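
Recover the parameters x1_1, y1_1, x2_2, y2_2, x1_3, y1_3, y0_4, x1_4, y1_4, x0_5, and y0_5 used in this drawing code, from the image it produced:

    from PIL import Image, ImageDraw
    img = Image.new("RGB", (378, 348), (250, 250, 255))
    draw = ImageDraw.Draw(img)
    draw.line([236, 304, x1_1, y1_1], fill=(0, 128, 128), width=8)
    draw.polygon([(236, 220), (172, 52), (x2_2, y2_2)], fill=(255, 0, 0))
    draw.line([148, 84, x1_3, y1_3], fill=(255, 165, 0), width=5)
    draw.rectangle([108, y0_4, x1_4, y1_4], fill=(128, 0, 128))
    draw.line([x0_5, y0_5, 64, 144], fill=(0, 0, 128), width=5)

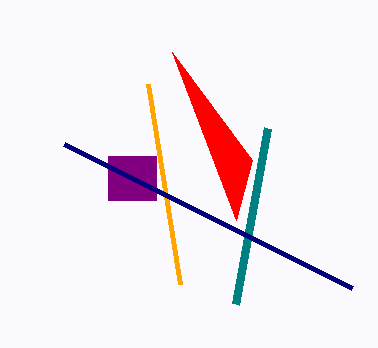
x1_1 = 268, y1_1 = 128, x2_2 = 252, y2_2 = 160, x1_3 = 180, y1_3 = 284, y0_4 = 156, x1_4 = 156, y1_4 = 200, x0_5 = 352, y0_5 = 288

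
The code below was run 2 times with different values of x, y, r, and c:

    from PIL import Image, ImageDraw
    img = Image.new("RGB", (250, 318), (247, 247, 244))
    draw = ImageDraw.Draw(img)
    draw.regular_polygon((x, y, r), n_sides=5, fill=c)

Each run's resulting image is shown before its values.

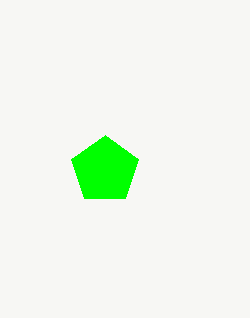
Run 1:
x = 105, y = 170, r = 35, c = 'lime'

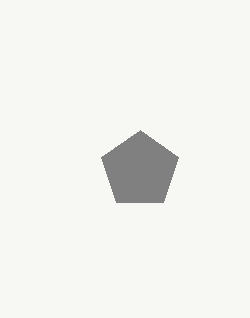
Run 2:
x = 140
y = 170
r = 40
c = 'gray'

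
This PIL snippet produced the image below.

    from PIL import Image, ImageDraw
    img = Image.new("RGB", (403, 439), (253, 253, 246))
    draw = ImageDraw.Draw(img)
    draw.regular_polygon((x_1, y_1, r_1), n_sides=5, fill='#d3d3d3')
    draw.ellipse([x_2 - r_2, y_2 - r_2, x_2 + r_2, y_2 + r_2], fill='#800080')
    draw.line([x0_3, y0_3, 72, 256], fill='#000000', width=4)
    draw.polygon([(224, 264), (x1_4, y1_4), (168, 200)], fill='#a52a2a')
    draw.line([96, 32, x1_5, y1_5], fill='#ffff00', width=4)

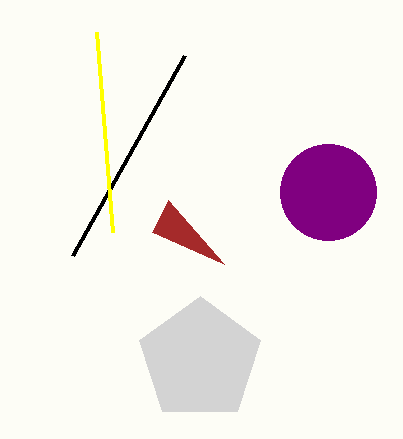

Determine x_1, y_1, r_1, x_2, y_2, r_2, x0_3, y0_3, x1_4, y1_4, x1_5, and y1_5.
x_1 = 200, y_1 = 360, r_1 = 64, x_2 = 328, y_2 = 192, r_2 = 48, x0_3 = 184, y0_3 = 56, x1_4 = 152, y1_4 = 232, x1_5 = 112, y1_5 = 232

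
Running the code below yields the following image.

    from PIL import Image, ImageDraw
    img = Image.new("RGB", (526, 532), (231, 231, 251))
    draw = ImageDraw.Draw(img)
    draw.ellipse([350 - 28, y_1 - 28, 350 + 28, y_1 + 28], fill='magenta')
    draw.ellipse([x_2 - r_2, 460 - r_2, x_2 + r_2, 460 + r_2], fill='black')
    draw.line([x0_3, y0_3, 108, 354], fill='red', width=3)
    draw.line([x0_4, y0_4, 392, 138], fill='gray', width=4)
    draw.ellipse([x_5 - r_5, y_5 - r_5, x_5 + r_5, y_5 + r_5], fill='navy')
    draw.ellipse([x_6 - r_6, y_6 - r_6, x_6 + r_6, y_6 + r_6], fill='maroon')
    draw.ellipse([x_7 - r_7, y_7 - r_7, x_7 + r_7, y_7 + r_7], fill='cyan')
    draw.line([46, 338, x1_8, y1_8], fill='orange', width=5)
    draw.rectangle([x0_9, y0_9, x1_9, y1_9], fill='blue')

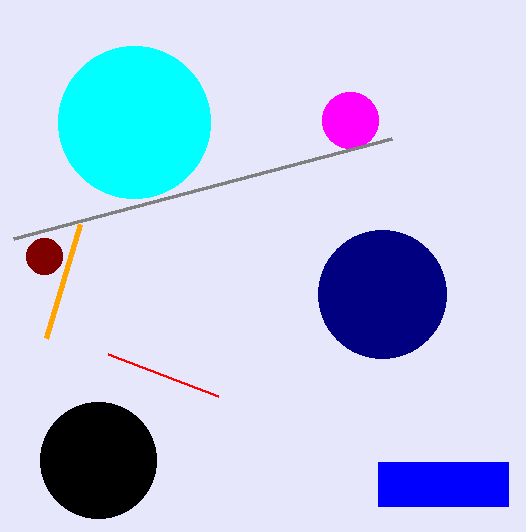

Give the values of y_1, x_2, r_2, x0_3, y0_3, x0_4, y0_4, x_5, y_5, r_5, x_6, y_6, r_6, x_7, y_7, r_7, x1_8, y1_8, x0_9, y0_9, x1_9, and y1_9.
y_1 = 120; x_2 = 98; r_2 = 58; x0_3 = 218; y0_3 = 396; x0_4 = 14; y0_4 = 238; x_5 = 382; y_5 = 294; r_5 = 64; x_6 = 44; y_6 = 256; r_6 = 18; x_7 = 134; y_7 = 122; r_7 = 76; x1_8 = 80; y1_8 = 224; x0_9 = 378; y0_9 = 462; x1_9 = 508; y1_9 = 506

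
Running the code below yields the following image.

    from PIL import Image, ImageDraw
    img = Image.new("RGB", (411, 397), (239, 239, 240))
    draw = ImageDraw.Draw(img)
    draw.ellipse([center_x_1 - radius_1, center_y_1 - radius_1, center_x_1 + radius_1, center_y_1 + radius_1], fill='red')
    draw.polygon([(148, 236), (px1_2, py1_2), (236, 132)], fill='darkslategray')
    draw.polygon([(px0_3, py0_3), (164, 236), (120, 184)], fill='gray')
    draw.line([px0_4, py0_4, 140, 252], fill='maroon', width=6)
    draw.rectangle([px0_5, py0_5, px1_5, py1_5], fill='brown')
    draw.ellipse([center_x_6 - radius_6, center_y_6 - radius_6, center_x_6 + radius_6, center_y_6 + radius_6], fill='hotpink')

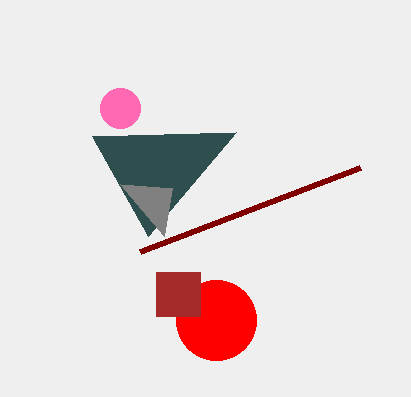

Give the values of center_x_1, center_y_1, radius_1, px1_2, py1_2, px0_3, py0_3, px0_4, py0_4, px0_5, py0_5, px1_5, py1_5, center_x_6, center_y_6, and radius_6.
center_x_1 = 216
center_y_1 = 320
radius_1 = 40
px1_2 = 92
py1_2 = 136
px0_3 = 172
py0_3 = 188
px0_4 = 360
py0_4 = 168
px0_5 = 156
py0_5 = 272
px1_5 = 200
py1_5 = 316
center_x_6 = 120
center_y_6 = 108
radius_6 = 20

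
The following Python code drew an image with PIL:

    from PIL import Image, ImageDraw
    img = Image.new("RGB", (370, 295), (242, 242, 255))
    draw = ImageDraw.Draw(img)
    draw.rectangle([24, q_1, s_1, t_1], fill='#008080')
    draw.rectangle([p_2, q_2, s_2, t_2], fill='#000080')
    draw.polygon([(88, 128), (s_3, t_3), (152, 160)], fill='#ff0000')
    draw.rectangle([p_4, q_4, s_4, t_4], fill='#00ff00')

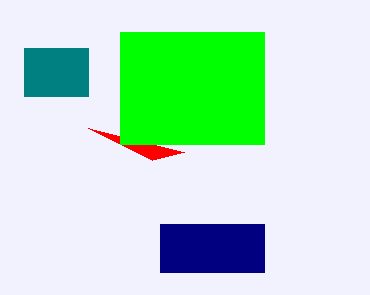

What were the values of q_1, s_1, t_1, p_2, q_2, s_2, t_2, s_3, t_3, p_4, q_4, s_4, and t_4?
q_1 = 48; s_1 = 88; t_1 = 96; p_2 = 160; q_2 = 224; s_2 = 264; t_2 = 272; s_3 = 184; t_3 = 152; p_4 = 120; q_4 = 32; s_4 = 264; t_4 = 144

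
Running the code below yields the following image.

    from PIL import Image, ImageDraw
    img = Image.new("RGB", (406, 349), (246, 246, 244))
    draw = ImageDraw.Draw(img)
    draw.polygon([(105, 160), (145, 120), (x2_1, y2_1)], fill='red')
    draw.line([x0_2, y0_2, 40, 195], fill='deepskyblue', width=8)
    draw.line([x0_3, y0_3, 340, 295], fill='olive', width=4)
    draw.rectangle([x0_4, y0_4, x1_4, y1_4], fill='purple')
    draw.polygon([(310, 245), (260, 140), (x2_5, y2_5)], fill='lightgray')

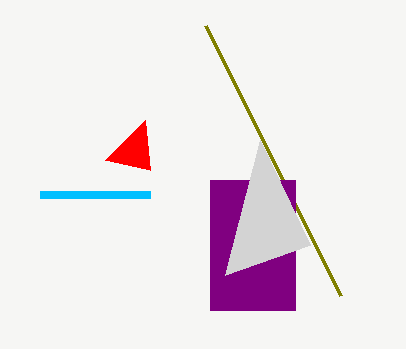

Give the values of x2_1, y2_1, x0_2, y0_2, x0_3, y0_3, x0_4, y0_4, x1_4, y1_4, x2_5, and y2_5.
x2_1 = 150; y2_1 = 170; x0_2 = 150; y0_2 = 195; x0_3 = 205; y0_3 = 25; x0_4 = 210; y0_4 = 180; x1_4 = 295; y1_4 = 310; x2_5 = 225; y2_5 = 275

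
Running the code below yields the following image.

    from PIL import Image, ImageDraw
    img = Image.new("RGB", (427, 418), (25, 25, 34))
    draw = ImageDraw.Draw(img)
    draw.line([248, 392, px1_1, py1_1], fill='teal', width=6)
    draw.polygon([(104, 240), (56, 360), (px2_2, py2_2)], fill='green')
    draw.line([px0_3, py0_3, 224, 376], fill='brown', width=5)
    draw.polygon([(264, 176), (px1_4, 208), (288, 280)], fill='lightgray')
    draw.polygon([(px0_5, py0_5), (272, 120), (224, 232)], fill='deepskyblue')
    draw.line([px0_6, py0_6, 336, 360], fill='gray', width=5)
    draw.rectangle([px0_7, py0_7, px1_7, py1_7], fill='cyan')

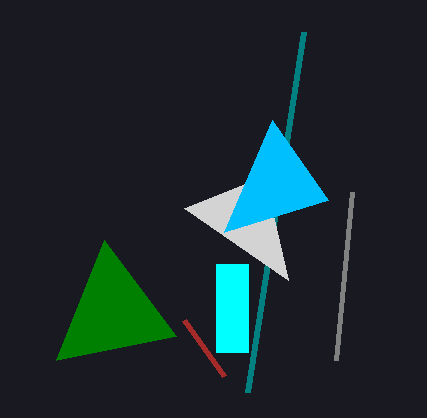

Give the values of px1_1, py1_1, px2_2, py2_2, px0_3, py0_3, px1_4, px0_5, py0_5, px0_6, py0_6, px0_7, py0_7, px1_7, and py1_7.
px1_1 = 304; py1_1 = 32; px2_2 = 176; py2_2 = 336; px0_3 = 184; py0_3 = 320; px1_4 = 184; px0_5 = 328; py0_5 = 200; px0_6 = 352; py0_6 = 192; px0_7 = 216; py0_7 = 264; px1_7 = 248; py1_7 = 352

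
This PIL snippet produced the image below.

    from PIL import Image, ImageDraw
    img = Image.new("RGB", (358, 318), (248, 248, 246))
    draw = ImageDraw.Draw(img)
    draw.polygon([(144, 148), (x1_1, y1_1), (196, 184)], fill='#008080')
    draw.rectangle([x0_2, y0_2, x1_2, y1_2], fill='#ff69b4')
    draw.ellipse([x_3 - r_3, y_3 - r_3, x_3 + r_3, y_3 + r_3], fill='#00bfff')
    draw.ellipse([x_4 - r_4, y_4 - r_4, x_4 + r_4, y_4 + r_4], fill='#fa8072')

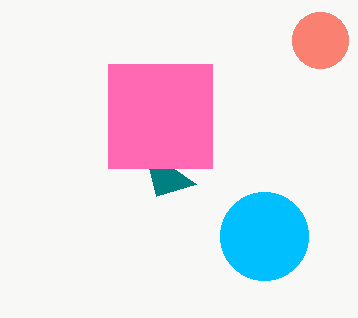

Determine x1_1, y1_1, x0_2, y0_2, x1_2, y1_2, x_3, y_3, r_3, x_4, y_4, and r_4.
x1_1 = 156, y1_1 = 196, x0_2 = 108, y0_2 = 64, x1_2 = 212, y1_2 = 168, x_3 = 264, y_3 = 236, r_3 = 44, x_4 = 320, y_4 = 40, r_4 = 28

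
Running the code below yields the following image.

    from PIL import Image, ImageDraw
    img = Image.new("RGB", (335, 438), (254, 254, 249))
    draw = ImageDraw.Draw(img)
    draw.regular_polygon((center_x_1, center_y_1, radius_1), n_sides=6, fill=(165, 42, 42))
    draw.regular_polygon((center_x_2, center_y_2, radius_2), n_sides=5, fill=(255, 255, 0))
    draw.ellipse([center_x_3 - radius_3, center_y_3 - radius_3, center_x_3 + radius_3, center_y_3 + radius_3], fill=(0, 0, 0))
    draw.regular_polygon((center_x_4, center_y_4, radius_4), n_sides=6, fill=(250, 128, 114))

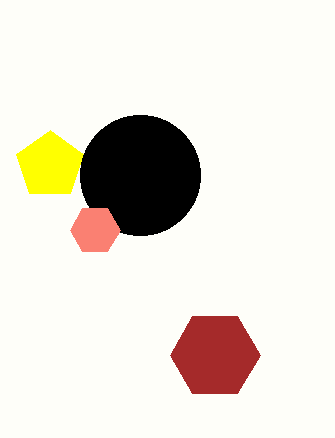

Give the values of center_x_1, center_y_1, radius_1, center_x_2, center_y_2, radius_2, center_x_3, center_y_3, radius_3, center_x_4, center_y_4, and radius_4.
center_x_1 = 215
center_y_1 = 355
radius_1 = 45
center_x_2 = 50
center_y_2 = 165
radius_2 = 35
center_x_3 = 140
center_y_3 = 175
radius_3 = 60
center_x_4 = 95
center_y_4 = 230
radius_4 = 25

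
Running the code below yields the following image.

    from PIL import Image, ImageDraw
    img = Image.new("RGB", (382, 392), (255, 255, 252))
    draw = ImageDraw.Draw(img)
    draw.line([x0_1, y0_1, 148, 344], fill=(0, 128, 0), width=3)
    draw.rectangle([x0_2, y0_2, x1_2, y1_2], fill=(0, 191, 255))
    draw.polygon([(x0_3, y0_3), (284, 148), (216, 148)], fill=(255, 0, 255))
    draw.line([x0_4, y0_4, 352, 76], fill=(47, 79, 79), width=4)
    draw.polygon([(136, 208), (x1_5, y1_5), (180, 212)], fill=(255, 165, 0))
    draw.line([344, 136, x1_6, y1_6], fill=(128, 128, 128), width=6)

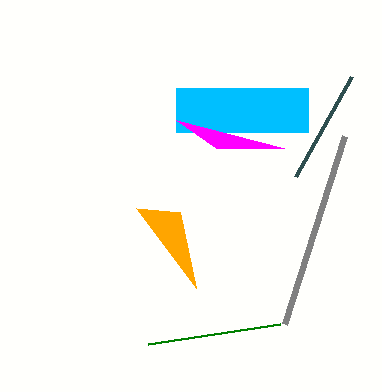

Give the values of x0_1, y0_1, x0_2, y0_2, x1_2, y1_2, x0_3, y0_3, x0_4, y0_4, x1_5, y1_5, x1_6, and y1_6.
x0_1 = 280, y0_1 = 324, x0_2 = 176, y0_2 = 88, x1_2 = 308, y1_2 = 132, x0_3 = 176, y0_3 = 120, x0_4 = 296, y0_4 = 176, x1_5 = 196, y1_5 = 288, x1_6 = 284, y1_6 = 324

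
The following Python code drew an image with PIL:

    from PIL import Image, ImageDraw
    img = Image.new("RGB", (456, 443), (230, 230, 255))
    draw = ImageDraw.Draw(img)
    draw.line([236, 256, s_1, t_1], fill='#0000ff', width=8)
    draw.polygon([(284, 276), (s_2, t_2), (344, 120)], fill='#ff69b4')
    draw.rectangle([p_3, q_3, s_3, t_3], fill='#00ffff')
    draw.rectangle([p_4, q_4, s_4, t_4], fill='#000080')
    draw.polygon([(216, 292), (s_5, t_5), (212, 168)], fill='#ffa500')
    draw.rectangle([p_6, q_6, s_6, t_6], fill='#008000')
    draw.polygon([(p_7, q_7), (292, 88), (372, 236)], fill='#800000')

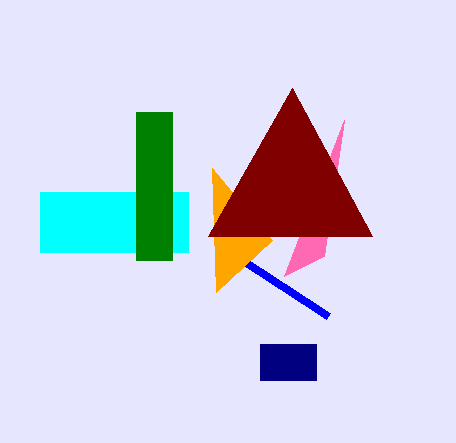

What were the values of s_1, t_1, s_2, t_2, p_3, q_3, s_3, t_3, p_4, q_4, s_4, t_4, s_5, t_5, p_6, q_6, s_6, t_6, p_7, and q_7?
s_1 = 328; t_1 = 316; s_2 = 324; t_2 = 256; p_3 = 40; q_3 = 192; s_3 = 188; t_3 = 252; p_4 = 260; q_4 = 344; s_4 = 316; t_4 = 380; s_5 = 272; t_5 = 240; p_6 = 136; q_6 = 112; s_6 = 172; t_6 = 260; p_7 = 208; q_7 = 236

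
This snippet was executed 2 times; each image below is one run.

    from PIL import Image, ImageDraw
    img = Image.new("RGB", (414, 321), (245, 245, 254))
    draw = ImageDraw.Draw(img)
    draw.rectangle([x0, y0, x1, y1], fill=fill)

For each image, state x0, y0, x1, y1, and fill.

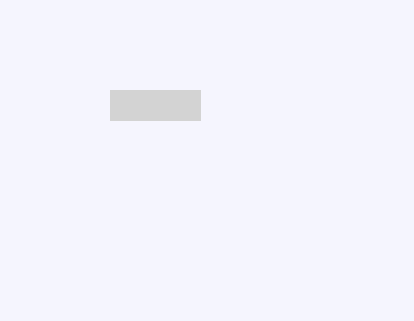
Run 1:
x0 = 110, y0 = 90, x1 = 200, y1 = 120, fill = 'lightgray'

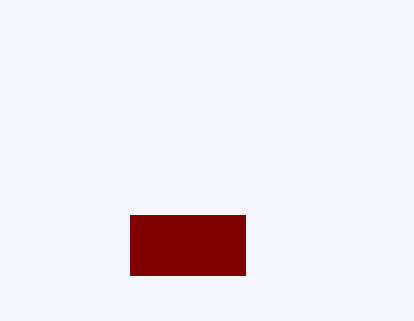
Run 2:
x0 = 130, y0 = 215, x1 = 245, y1 = 275, fill = 'maroon'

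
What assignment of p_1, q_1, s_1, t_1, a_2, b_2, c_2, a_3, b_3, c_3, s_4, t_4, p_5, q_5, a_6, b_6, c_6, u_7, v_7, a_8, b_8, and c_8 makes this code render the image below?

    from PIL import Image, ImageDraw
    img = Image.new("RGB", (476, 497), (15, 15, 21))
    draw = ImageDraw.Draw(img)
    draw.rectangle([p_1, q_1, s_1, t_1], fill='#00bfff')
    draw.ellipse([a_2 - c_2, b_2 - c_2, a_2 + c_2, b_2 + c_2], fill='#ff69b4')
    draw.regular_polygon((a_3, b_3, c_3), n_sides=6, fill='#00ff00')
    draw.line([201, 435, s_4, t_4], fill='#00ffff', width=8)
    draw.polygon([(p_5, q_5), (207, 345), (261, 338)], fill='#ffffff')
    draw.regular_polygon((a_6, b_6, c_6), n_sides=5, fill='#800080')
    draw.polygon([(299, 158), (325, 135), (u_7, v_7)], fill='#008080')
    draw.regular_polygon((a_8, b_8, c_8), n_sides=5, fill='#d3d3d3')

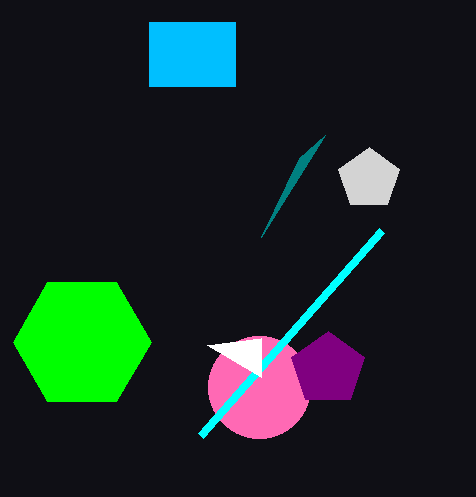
p_1 = 149, q_1 = 22, s_1 = 235, t_1 = 86, a_2 = 259, b_2 = 387, c_2 = 51, a_3 = 82, b_3 = 342, c_3 = 69, s_4 = 382, t_4 = 230, p_5 = 261, q_5 = 377, a_6 = 328, b_6 = 369, c_6 = 38, u_7 = 261, v_7 = 237, a_8 = 369, b_8 = 179, c_8 = 32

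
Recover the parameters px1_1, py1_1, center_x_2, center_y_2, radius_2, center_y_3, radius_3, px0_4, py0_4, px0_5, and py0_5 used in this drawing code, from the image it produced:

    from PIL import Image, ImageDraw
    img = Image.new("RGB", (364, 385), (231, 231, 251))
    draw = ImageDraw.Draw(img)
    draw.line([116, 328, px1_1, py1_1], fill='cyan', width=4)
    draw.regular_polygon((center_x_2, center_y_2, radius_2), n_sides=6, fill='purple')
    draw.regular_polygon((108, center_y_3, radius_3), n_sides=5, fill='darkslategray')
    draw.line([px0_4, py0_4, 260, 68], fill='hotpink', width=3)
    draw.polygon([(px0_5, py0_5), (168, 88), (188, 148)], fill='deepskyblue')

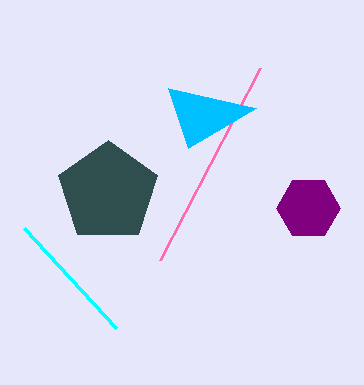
px1_1 = 24
py1_1 = 228
center_x_2 = 308
center_y_2 = 208
radius_2 = 32
center_y_3 = 192
radius_3 = 52
px0_4 = 160
py0_4 = 260
px0_5 = 256
py0_5 = 108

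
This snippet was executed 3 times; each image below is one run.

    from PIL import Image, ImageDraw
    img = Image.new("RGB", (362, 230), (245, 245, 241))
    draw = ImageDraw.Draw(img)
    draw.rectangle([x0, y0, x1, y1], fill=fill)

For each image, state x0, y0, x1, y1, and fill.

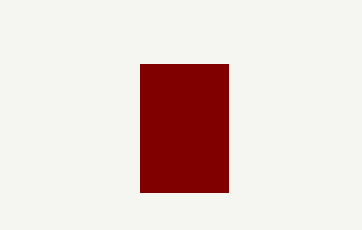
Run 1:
x0 = 140, y0 = 64, x1 = 228, y1 = 192, fill = 'maroon'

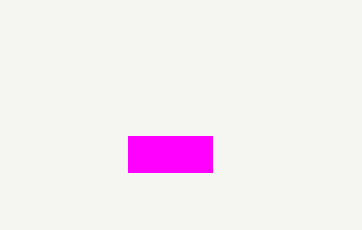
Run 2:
x0 = 128; y0 = 136; x1 = 212; y1 = 172; fill = 'magenta'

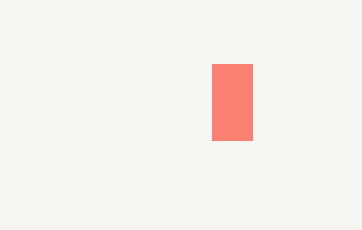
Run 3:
x0 = 212, y0 = 64, x1 = 252, y1 = 140, fill = 'salmon'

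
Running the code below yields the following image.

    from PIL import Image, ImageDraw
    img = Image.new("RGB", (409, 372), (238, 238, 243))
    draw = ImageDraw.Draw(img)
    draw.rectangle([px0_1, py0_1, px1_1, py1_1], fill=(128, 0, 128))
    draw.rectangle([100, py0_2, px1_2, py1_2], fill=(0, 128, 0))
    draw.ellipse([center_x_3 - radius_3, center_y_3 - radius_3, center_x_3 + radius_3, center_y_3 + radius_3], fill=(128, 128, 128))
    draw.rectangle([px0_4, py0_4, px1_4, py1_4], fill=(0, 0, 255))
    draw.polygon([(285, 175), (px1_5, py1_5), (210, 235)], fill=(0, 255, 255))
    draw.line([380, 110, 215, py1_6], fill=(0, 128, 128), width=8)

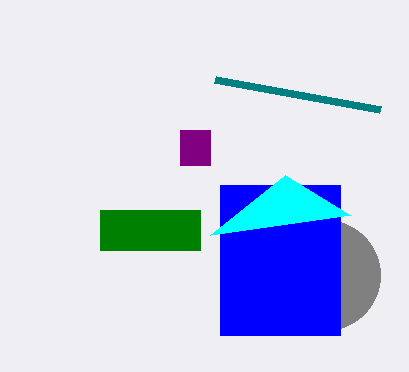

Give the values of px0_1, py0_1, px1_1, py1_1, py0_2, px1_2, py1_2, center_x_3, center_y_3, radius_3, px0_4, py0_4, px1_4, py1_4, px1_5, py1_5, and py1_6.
px0_1 = 180, py0_1 = 130, px1_1 = 210, py1_1 = 165, py0_2 = 210, px1_2 = 200, py1_2 = 250, center_x_3 = 325, center_y_3 = 275, radius_3 = 55, px0_4 = 220, py0_4 = 185, px1_4 = 340, py1_4 = 335, px1_5 = 350, py1_5 = 215, py1_6 = 80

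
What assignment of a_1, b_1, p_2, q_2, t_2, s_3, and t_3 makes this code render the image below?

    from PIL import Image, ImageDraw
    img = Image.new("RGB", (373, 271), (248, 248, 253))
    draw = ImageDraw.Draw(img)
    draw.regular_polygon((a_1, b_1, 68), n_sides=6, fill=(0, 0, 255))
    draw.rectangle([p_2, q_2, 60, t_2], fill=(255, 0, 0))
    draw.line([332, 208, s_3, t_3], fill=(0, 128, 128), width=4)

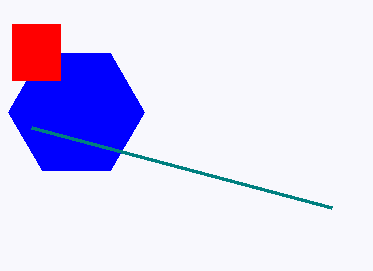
a_1 = 76; b_1 = 112; p_2 = 12; q_2 = 24; t_2 = 80; s_3 = 32; t_3 = 128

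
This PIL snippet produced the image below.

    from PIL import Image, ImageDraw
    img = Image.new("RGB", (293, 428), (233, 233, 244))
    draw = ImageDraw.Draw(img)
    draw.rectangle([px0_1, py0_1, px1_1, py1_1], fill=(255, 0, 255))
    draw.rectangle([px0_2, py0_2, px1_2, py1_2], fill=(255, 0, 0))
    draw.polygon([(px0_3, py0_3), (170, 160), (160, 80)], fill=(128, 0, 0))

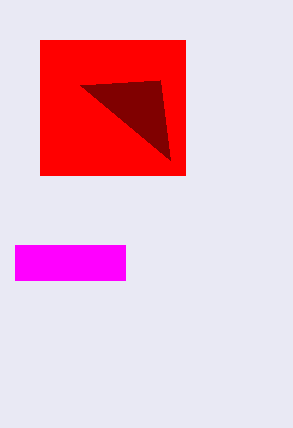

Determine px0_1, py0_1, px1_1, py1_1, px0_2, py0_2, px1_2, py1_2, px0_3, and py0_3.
px0_1 = 15
py0_1 = 245
px1_1 = 125
py1_1 = 280
px0_2 = 40
py0_2 = 40
px1_2 = 185
py1_2 = 175
px0_3 = 80
py0_3 = 85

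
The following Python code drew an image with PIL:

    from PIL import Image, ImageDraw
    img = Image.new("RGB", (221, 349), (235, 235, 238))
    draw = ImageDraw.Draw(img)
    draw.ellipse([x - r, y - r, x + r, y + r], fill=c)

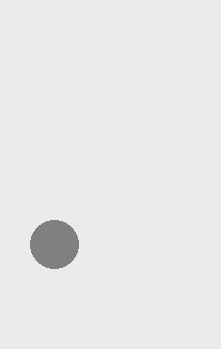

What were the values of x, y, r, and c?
x = 54; y = 244; r = 24; c = 'gray'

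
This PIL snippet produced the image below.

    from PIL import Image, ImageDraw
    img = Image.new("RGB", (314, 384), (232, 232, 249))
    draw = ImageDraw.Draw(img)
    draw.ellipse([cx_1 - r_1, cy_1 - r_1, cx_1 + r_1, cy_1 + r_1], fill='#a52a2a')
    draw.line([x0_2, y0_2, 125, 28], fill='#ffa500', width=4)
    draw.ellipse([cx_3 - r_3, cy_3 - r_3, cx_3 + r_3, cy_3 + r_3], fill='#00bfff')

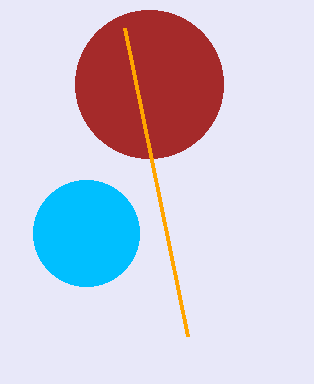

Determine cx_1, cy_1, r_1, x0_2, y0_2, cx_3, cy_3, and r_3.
cx_1 = 149; cy_1 = 84; r_1 = 74; x0_2 = 188; y0_2 = 336; cx_3 = 86; cy_3 = 233; r_3 = 53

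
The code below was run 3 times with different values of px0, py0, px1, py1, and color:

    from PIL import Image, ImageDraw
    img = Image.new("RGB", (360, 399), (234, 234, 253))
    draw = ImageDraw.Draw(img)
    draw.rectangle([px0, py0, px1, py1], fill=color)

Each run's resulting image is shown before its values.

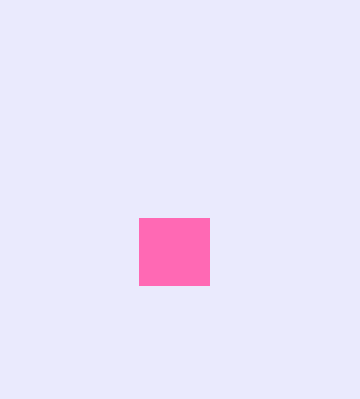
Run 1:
px0 = 139, py0 = 218, px1 = 209, py1 = 285, color = 'hotpink'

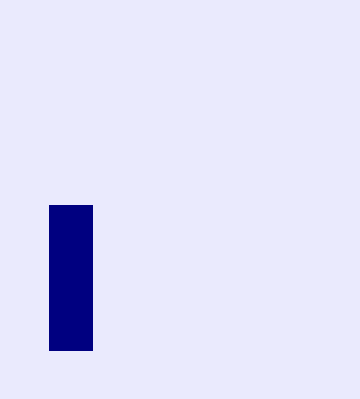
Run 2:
px0 = 49, py0 = 205, px1 = 92, py1 = 350, color = 'navy'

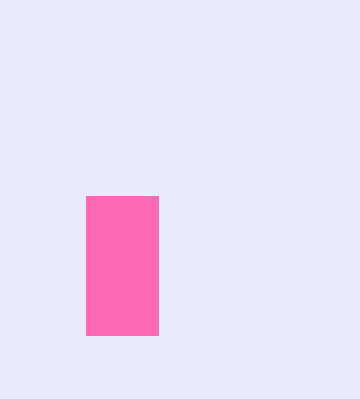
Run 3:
px0 = 86
py0 = 196
px1 = 158
py1 = 335
color = 'hotpink'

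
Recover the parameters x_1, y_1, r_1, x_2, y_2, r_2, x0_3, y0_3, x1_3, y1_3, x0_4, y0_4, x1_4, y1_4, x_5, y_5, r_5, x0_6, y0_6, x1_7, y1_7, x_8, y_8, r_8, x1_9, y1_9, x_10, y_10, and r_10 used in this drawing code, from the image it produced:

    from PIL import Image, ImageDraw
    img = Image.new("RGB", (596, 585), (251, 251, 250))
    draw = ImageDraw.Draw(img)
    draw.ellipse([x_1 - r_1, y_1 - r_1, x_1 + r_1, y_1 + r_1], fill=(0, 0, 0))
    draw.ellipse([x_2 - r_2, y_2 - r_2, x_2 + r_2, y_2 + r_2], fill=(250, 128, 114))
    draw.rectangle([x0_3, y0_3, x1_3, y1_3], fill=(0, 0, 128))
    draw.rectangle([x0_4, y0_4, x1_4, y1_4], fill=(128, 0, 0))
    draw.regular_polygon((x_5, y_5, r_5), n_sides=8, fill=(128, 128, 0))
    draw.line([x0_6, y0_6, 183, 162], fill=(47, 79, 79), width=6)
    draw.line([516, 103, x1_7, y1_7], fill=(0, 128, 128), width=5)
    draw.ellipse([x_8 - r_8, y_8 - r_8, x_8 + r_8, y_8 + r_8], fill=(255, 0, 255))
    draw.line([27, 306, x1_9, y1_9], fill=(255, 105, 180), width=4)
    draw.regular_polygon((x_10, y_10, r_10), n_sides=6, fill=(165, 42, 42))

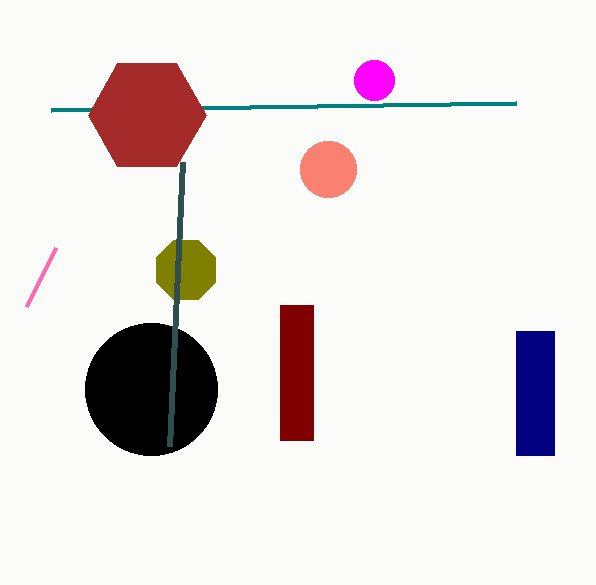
x_1 = 151; y_1 = 389; r_1 = 66; x_2 = 328; y_2 = 169; r_2 = 28; x0_3 = 516; y0_3 = 331; x1_3 = 554; y1_3 = 455; x0_4 = 280; y0_4 = 305; x1_4 = 313; y1_4 = 440; x_5 = 186; y_5 = 270; r_5 = 32; x0_6 = 170; y0_6 = 446; x1_7 = 51; y1_7 = 110; x_8 = 374; y_8 = 80; r_8 = 20; x1_9 = 56; y1_9 = 247; x_10 = 147; y_10 = 115; r_10 = 59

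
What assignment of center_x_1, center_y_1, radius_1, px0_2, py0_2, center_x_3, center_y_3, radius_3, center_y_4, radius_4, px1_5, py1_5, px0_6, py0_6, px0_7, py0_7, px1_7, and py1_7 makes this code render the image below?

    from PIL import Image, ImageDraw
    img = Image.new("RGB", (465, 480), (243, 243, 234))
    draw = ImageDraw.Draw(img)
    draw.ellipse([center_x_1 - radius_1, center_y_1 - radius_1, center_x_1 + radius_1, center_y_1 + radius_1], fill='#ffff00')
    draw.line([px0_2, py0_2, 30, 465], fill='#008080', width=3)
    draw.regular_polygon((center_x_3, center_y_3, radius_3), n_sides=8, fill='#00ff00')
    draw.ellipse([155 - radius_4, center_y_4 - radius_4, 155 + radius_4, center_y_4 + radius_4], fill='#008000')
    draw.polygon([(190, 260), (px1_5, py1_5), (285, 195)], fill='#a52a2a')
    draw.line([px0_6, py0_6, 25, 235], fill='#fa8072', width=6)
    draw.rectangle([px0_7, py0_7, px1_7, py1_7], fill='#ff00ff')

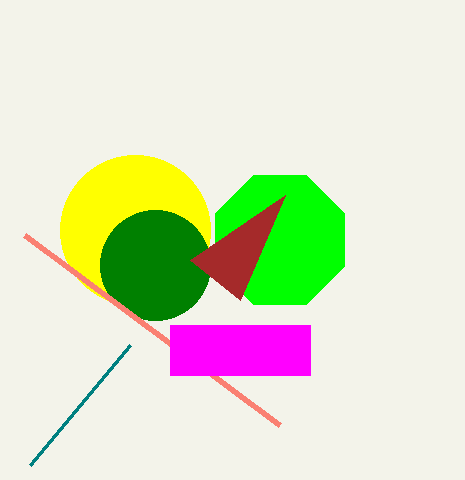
center_x_1 = 135
center_y_1 = 230
radius_1 = 75
px0_2 = 130
py0_2 = 345
center_x_3 = 280
center_y_3 = 240
radius_3 = 70
center_y_4 = 265
radius_4 = 55
px1_5 = 240
py1_5 = 300
px0_6 = 280
py0_6 = 425
px0_7 = 170
py0_7 = 325
px1_7 = 310
py1_7 = 375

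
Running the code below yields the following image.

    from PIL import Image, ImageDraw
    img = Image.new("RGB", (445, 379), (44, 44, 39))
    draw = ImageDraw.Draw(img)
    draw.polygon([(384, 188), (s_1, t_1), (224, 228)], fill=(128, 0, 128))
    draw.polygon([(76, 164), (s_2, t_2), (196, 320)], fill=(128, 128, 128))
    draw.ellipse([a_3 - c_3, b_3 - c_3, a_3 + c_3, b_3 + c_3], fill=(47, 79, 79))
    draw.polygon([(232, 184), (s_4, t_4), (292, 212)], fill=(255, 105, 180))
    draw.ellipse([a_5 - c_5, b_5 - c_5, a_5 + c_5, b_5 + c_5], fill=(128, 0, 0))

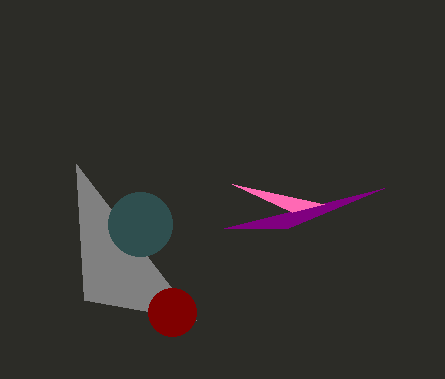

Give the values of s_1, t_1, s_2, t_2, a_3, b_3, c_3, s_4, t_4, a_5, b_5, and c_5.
s_1 = 288
t_1 = 228
s_2 = 84
t_2 = 300
a_3 = 140
b_3 = 224
c_3 = 32
s_4 = 324
t_4 = 204
a_5 = 172
b_5 = 312
c_5 = 24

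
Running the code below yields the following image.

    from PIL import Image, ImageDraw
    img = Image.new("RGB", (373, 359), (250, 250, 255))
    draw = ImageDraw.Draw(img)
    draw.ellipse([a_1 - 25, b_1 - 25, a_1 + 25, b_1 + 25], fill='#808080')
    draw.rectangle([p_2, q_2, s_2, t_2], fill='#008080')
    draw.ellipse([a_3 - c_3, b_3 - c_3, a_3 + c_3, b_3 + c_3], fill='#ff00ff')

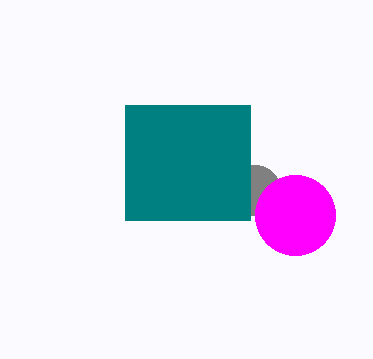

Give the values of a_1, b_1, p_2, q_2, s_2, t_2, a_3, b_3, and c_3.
a_1 = 255
b_1 = 190
p_2 = 125
q_2 = 105
s_2 = 250
t_2 = 220
a_3 = 295
b_3 = 215
c_3 = 40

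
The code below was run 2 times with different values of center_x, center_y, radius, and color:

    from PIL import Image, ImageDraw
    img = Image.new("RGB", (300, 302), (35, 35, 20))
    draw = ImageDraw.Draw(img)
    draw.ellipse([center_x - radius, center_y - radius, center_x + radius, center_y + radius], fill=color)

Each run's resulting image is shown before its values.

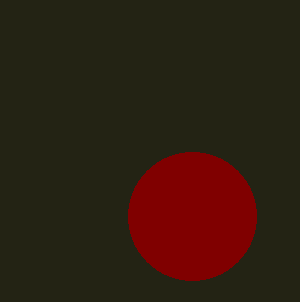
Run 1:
center_x = 192, center_y = 216, radius = 64, color = 'maroon'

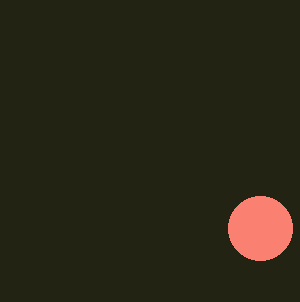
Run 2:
center_x = 260, center_y = 228, radius = 32, color = 'salmon'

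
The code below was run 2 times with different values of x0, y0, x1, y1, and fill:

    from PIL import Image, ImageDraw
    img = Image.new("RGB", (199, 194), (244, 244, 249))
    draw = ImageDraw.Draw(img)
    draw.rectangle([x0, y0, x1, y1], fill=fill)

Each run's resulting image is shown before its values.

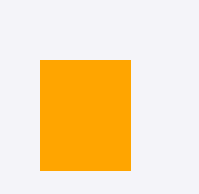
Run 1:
x0 = 40, y0 = 60, x1 = 130, y1 = 170, fill = 'orange'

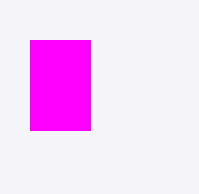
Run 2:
x0 = 30; y0 = 40; x1 = 90; y1 = 130; fill = 'magenta'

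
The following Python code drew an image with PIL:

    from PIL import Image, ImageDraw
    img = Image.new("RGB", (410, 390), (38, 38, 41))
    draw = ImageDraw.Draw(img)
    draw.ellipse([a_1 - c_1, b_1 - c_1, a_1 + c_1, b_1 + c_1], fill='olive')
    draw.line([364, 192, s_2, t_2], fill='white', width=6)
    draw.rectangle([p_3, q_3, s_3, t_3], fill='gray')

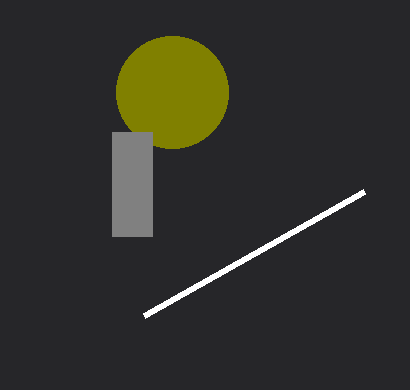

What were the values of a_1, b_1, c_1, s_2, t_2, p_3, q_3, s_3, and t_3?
a_1 = 172
b_1 = 92
c_1 = 56
s_2 = 144
t_2 = 316
p_3 = 112
q_3 = 132
s_3 = 152
t_3 = 236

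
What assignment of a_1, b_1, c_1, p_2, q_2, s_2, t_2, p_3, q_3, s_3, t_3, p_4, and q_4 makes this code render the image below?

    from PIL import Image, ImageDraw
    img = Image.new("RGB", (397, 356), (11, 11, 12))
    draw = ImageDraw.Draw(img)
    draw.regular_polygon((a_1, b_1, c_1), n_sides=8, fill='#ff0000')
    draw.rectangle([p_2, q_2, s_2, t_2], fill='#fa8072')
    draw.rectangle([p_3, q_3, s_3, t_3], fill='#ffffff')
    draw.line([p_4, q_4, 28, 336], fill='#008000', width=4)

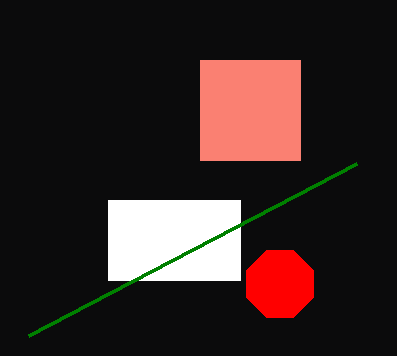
a_1 = 280, b_1 = 284, c_1 = 36, p_2 = 200, q_2 = 60, s_2 = 300, t_2 = 160, p_3 = 108, q_3 = 200, s_3 = 240, t_3 = 280, p_4 = 356, q_4 = 164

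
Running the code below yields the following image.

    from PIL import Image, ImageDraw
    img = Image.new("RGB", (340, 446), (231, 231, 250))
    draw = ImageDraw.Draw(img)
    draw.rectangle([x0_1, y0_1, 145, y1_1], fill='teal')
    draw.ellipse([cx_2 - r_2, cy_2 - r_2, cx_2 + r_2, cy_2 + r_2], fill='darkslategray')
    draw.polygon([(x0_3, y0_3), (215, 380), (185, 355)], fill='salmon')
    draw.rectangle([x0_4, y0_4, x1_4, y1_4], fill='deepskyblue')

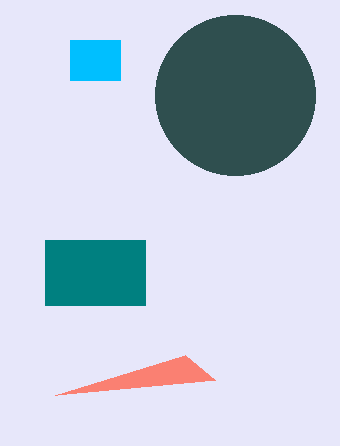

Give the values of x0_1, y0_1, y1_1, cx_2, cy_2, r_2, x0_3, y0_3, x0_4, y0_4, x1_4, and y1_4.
x0_1 = 45, y0_1 = 240, y1_1 = 305, cx_2 = 235, cy_2 = 95, r_2 = 80, x0_3 = 55, y0_3 = 395, x0_4 = 70, y0_4 = 40, x1_4 = 120, y1_4 = 80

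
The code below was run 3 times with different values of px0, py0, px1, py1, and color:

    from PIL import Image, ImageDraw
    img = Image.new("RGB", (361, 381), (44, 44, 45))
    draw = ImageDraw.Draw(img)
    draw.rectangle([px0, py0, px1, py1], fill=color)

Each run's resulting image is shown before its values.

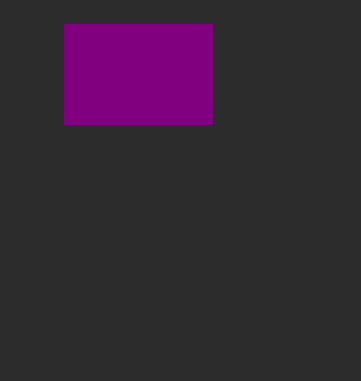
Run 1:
px0 = 64
py0 = 24
px1 = 212
py1 = 124
color = 'purple'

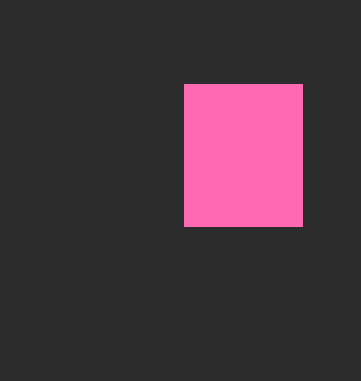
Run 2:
px0 = 184, py0 = 84, px1 = 302, py1 = 226, color = 'hotpink'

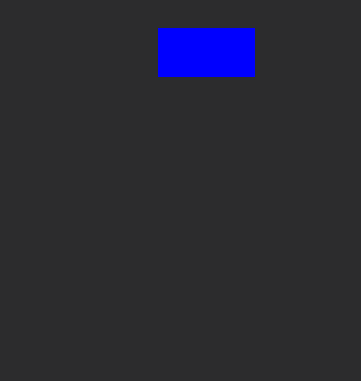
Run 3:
px0 = 158; py0 = 28; px1 = 254; py1 = 76; color = 'blue'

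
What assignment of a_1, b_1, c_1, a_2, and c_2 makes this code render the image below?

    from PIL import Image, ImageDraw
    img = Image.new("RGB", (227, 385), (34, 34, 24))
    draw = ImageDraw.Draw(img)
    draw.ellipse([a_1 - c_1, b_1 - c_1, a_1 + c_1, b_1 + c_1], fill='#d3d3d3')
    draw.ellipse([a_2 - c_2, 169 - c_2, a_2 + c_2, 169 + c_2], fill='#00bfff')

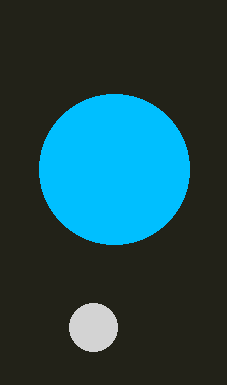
a_1 = 93, b_1 = 327, c_1 = 24, a_2 = 114, c_2 = 75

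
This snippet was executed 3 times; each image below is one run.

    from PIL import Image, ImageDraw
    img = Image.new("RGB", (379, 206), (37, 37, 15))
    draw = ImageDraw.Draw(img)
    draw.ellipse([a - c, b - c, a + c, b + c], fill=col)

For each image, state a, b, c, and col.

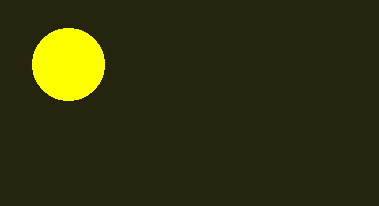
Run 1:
a = 68
b = 64
c = 36
col = 'yellow'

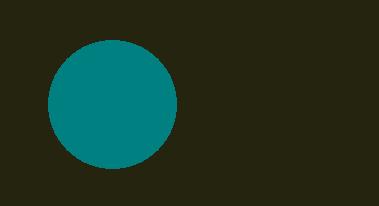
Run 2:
a = 112
b = 104
c = 64
col = 'teal'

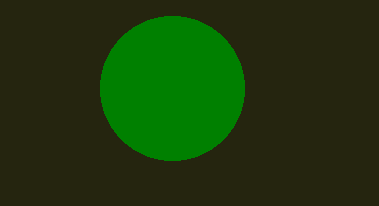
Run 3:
a = 172
b = 88
c = 72
col = 'green'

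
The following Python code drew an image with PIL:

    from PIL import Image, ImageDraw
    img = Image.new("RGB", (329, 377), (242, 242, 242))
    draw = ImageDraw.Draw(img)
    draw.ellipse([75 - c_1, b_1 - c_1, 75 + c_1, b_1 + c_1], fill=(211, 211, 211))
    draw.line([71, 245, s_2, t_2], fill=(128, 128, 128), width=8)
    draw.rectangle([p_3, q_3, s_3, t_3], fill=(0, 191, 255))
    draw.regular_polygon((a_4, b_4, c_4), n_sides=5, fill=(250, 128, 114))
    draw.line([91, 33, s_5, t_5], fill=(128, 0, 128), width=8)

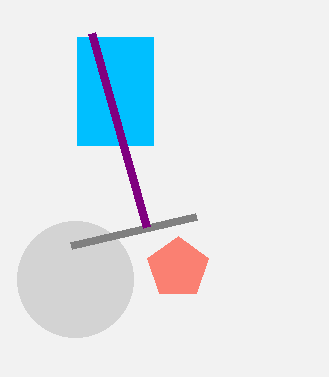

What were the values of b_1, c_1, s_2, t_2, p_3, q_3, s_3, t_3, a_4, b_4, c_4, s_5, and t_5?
b_1 = 279, c_1 = 58, s_2 = 196, t_2 = 216, p_3 = 77, q_3 = 37, s_3 = 153, t_3 = 145, a_4 = 178, b_4 = 268, c_4 = 32, s_5 = 146, t_5 = 227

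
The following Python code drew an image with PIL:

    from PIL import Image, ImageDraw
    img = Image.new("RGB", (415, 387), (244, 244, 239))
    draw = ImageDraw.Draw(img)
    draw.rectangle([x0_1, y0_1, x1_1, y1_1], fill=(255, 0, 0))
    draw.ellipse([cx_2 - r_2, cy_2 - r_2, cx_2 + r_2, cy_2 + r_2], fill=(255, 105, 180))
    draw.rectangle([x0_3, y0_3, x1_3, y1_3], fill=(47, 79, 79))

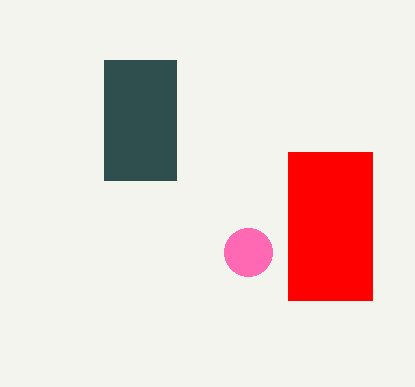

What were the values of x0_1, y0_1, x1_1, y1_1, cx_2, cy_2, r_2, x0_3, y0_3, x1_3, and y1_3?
x0_1 = 288, y0_1 = 152, x1_1 = 372, y1_1 = 300, cx_2 = 248, cy_2 = 252, r_2 = 24, x0_3 = 104, y0_3 = 60, x1_3 = 176, y1_3 = 180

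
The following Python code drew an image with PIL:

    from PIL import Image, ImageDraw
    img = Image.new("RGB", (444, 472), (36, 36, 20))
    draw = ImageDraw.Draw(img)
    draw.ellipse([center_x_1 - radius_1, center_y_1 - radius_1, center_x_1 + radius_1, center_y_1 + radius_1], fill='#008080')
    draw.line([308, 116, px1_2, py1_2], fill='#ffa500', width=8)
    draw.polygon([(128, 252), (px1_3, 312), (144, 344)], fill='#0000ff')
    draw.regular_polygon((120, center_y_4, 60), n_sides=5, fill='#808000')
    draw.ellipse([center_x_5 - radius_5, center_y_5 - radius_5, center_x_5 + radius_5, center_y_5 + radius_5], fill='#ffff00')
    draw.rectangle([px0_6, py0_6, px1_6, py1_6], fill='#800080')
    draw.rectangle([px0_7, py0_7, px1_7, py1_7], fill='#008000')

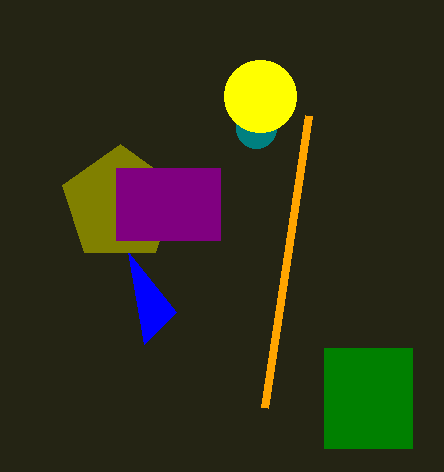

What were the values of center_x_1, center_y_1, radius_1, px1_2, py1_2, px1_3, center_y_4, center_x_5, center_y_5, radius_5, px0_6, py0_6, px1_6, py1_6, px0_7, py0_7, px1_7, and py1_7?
center_x_1 = 256, center_y_1 = 128, radius_1 = 20, px1_2 = 264, py1_2 = 408, px1_3 = 176, center_y_4 = 204, center_x_5 = 260, center_y_5 = 96, radius_5 = 36, px0_6 = 116, py0_6 = 168, px1_6 = 220, py1_6 = 240, px0_7 = 324, py0_7 = 348, px1_7 = 412, py1_7 = 448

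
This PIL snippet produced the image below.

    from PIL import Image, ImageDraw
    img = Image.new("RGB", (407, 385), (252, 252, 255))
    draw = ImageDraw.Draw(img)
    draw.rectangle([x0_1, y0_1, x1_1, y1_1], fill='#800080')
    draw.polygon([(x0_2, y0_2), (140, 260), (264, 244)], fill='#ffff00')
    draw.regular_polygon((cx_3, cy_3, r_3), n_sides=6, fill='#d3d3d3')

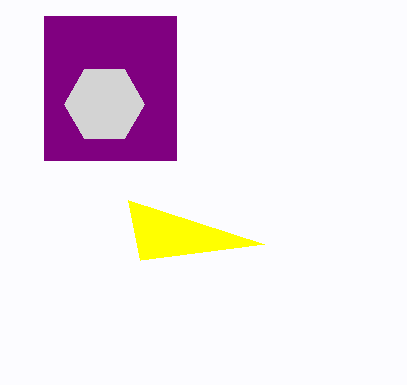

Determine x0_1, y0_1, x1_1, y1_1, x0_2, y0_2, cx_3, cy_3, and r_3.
x0_1 = 44
y0_1 = 16
x1_1 = 176
y1_1 = 160
x0_2 = 128
y0_2 = 200
cx_3 = 104
cy_3 = 104
r_3 = 40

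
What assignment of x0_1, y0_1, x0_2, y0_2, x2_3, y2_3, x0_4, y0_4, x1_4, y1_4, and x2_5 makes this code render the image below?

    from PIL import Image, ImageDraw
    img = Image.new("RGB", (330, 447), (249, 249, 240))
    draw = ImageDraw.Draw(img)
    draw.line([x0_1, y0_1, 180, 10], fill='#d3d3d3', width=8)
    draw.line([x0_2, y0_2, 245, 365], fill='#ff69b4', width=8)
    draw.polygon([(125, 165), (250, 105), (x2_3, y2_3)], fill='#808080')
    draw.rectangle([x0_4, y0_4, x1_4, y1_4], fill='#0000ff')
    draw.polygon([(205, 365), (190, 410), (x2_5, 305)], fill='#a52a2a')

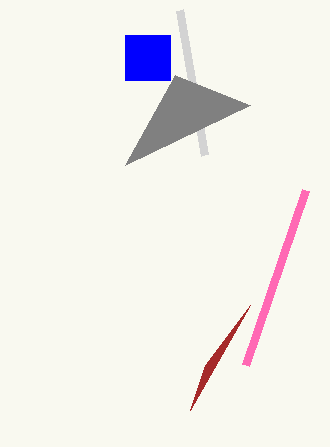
x0_1 = 205
y0_1 = 155
x0_2 = 305
y0_2 = 190
x2_3 = 175
y2_3 = 75
x0_4 = 125
y0_4 = 35
x1_4 = 170
y1_4 = 80
x2_5 = 250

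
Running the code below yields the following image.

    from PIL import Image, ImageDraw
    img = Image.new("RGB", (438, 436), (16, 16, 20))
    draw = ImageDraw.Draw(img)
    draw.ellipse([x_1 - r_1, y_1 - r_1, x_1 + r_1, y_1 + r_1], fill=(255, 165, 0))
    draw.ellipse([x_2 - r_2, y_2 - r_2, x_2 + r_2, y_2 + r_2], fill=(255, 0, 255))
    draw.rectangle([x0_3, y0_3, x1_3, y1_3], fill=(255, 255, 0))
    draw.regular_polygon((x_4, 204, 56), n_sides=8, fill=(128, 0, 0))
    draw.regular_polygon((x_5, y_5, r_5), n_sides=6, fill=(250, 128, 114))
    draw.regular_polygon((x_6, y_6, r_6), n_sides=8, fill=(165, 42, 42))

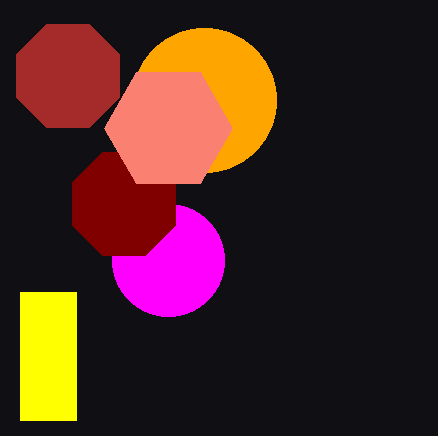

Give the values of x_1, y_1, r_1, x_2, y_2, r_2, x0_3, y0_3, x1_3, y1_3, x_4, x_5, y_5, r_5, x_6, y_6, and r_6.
x_1 = 204; y_1 = 100; r_1 = 72; x_2 = 168; y_2 = 260; r_2 = 56; x0_3 = 20; y0_3 = 292; x1_3 = 76; y1_3 = 420; x_4 = 124; x_5 = 168; y_5 = 128; r_5 = 64; x_6 = 68; y_6 = 76; r_6 = 56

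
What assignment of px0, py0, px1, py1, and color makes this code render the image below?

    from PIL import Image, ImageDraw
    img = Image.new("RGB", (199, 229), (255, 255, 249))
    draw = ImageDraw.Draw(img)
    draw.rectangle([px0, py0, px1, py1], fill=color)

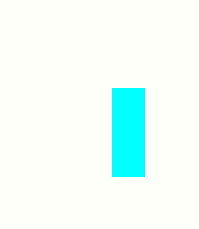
px0 = 112
py0 = 88
px1 = 144
py1 = 176
color = 'cyan'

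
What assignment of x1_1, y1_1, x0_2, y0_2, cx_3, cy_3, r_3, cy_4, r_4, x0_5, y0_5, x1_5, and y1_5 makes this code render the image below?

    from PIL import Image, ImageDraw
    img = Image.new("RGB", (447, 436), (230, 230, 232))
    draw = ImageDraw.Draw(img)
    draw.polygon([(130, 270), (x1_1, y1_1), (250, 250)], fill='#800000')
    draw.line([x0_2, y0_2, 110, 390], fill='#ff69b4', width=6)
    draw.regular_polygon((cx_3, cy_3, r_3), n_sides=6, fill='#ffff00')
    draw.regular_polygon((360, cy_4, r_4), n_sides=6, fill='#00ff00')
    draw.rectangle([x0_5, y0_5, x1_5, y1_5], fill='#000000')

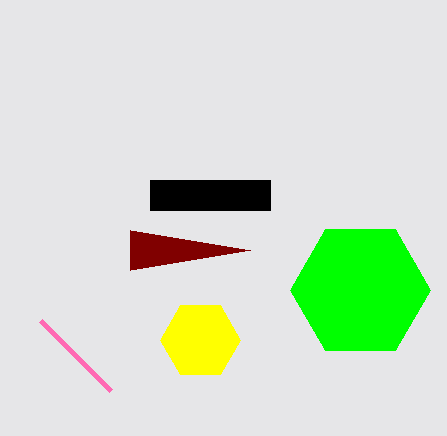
x1_1 = 130, y1_1 = 230, x0_2 = 40, y0_2 = 320, cx_3 = 200, cy_3 = 340, r_3 = 40, cy_4 = 290, r_4 = 70, x0_5 = 150, y0_5 = 180, x1_5 = 270, y1_5 = 210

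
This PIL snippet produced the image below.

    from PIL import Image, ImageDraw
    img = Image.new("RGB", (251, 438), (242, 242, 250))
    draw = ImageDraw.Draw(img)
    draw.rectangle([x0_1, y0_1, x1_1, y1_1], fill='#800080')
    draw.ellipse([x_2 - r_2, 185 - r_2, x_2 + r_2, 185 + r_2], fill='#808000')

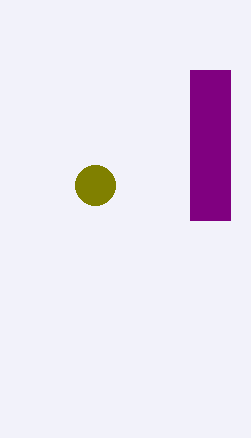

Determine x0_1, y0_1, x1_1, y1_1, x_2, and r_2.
x0_1 = 190, y0_1 = 70, x1_1 = 230, y1_1 = 220, x_2 = 95, r_2 = 20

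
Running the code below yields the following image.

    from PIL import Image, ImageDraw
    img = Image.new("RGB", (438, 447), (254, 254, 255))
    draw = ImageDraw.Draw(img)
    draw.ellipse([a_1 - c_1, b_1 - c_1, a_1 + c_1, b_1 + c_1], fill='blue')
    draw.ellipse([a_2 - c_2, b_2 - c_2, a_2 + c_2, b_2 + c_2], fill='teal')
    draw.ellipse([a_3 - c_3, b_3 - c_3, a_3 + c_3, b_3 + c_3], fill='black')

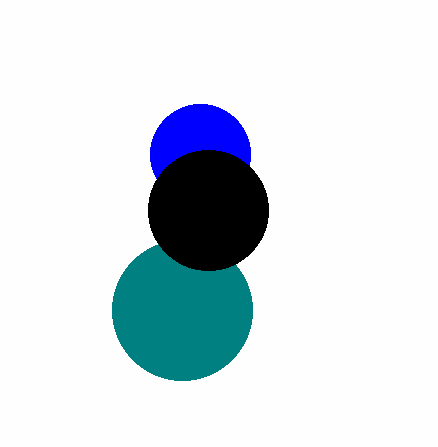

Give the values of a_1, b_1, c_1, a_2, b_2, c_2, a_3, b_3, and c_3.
a_1 = 200, b_1 = 154, c_1 = 50, a_2 = 182, b_2 = 310, c_2 = 70, a_3 = 208, b_3 = 210, c_3 = 60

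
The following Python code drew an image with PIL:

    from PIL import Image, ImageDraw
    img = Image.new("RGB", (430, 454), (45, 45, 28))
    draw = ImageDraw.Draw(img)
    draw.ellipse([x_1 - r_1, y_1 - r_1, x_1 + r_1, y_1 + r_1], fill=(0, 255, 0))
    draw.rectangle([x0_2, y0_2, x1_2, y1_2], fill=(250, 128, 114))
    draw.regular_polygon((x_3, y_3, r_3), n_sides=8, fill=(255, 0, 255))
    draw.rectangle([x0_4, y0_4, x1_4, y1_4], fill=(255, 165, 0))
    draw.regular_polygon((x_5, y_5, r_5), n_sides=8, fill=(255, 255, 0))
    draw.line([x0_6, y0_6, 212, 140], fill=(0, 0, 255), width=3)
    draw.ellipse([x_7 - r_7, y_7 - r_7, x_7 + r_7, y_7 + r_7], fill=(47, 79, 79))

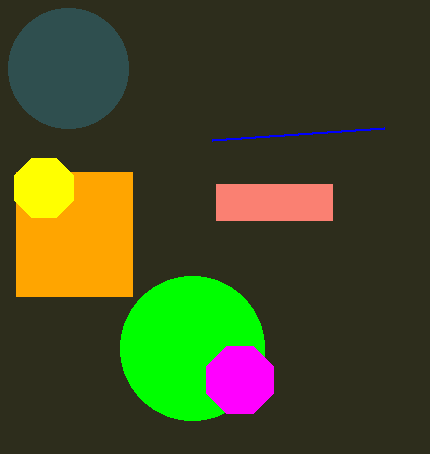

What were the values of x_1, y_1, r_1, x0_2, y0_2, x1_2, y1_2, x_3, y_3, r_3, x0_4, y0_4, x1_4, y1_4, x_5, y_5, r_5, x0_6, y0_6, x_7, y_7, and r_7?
x_1 = 192
y_1 = 348
r_1 = 72
x0_2 = 216
y0_2 = 184
x1_2 = 332
y1_2 = 220
x_3 = 240
y_3 = 380
r_3 = 36
x0_4 = 16
y0_4 = 172
x1_4 = 132
y1_4 = 296
x_5 = 44
y_5 = 188
r_5 = 32
x0_6 = 384
y0_6 = 128
x_7 = 68
y_7 = 68
r_7 = 60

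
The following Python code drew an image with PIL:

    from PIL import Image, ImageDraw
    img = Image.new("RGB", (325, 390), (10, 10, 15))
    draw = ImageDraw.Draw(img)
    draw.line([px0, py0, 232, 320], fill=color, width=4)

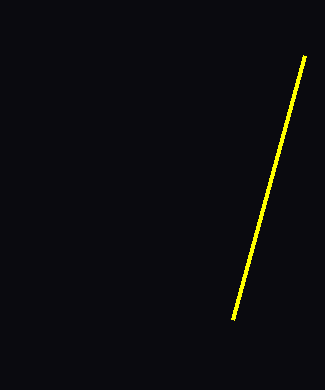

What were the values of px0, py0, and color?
px0 = 304
py0 = 56
color = 'yellow'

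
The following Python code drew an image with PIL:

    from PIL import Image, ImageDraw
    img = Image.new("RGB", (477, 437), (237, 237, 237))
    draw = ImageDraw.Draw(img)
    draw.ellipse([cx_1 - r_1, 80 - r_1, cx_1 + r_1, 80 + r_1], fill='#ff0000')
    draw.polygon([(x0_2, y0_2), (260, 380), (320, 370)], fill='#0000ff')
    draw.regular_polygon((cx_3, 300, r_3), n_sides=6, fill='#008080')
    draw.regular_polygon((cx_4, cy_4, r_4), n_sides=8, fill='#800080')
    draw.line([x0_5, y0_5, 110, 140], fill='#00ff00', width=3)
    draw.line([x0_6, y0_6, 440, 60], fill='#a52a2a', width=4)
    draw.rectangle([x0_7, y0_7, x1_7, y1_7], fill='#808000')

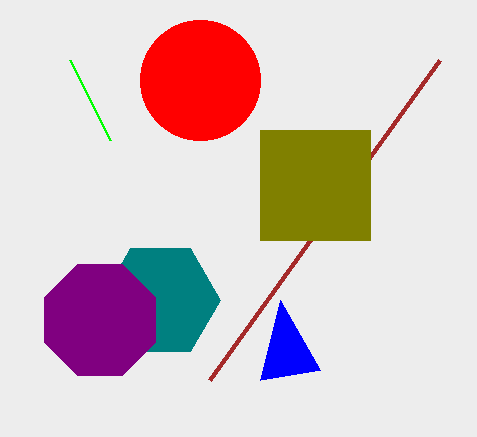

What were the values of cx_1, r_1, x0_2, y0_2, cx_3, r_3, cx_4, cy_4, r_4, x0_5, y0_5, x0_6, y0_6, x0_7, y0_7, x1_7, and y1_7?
cx_1 = 200
r_1 = 60
x0_2 = 280
y0_2 = 300
cx_3 = 160
r_3 = 60
cx_4 = 100
cy_4 = 320
r_4 = 60
x0_5 = 70
y0_5 = 60
x0_6 = 210
y0_6 = 380
x0_7 = 260
y0_7 = 130
x1_7 = 370
y1_7 = 240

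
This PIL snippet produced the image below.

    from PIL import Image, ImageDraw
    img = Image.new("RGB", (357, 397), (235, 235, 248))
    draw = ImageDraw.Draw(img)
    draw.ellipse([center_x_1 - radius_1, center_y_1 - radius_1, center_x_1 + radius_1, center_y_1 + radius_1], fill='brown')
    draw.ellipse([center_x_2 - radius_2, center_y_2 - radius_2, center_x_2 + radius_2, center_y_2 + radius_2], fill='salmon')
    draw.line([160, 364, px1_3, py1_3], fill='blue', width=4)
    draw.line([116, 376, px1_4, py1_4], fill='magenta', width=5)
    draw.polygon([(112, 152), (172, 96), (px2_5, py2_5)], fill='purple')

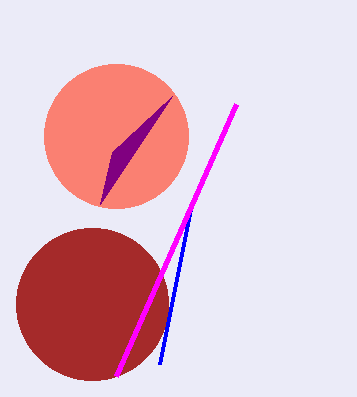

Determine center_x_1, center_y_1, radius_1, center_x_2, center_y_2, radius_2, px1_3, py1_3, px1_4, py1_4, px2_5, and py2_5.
center_x_1 = 92, center_y_1 = 304, radius_1 = 76, center_x_2 = 116, center_y_2 = 136, radius_2 = 72, px1_3 = 192, py1_3 = 204, px1_4 = 236, py1_4 = 104, px2_5 = 100, py2_5 = 204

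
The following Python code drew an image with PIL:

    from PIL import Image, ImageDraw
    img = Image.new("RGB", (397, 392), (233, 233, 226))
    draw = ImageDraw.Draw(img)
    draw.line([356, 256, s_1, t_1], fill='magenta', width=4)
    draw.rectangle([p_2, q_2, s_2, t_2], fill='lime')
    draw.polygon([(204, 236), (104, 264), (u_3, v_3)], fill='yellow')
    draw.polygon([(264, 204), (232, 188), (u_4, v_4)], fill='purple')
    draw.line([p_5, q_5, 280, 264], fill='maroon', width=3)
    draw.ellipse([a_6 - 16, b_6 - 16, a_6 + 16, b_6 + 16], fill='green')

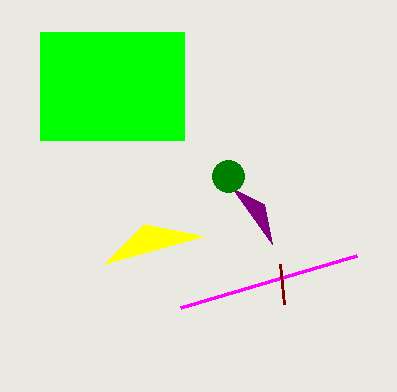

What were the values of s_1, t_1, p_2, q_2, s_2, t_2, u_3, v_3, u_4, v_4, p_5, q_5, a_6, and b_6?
s_1 = 180, t_1 = 308, p_2 = 40, q_2 = 32, s_2 = 184, t_2 = 140, u_3 = 144, v_3 = 224, u_4 = 272, v_4 = 244, p_5 = 284, q_5 = 304, a_6 = 228, b_6 = 176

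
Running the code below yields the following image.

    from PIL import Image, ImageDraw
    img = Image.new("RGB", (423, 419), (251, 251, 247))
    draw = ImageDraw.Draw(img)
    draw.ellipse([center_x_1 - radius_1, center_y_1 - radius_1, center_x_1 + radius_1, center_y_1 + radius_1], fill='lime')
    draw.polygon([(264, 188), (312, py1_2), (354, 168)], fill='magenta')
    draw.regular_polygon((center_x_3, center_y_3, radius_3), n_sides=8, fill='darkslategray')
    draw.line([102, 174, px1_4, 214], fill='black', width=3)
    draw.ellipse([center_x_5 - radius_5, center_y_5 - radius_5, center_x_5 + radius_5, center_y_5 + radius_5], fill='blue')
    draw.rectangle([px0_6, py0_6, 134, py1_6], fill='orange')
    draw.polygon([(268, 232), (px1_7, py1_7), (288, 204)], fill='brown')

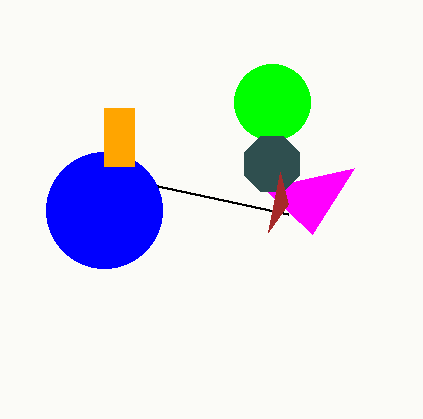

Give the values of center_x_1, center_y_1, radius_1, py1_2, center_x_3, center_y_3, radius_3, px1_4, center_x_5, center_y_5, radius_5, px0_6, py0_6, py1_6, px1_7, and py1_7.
center_x_1 = 272; center_y_1 = 102; radius_1 = 38; py1_2 = 234; center_x_3 = 272; center_y_3 = 164; radius_3 = 30; px1_4 = 288; center_x_5 = 104; center_y_5 = 210; radius_5 = 58; px0_6 = 104; py0_6 = 108; py1_6 = 166; px1_7 = 280; py1_7 = 172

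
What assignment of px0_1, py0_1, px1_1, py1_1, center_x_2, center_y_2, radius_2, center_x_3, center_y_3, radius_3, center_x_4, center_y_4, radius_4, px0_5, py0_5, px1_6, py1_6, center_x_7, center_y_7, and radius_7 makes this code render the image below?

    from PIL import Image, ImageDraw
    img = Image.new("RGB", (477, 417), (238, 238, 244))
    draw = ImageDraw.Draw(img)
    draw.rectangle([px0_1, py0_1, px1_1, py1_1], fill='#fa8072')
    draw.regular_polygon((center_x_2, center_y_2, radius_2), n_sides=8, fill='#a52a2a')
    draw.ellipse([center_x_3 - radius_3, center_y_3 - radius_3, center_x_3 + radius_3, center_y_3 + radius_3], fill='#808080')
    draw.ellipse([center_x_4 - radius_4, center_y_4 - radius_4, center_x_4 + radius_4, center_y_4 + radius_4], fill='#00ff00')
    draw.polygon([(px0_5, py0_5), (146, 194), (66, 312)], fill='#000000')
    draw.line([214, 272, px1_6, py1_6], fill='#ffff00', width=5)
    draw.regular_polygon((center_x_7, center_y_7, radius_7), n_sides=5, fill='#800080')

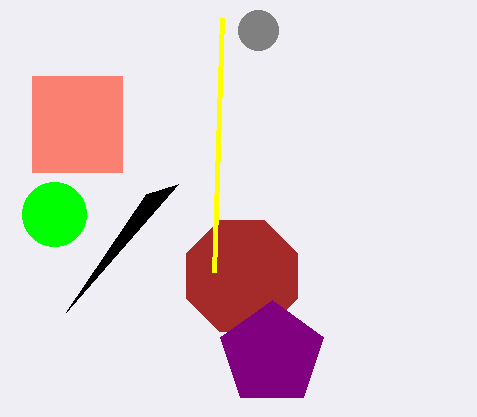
px0_1 = 32
py0_1 = 76
px1_1 = 122
py1_1 = 172
center_x_2 = 242
center_y_2 = 276
radius_2 = 60
center_x_3 = 258
center_y_3 = 30
radius_3 = 20
center_x_4 = 54
center_y_4 = 214
radius_4 = 32
px0_5 = 178
py0_5 = 184
px1_6 = 222
py1_6 = 18
center_x_7 = 272
center_y_7 = 354
radius_7 = 54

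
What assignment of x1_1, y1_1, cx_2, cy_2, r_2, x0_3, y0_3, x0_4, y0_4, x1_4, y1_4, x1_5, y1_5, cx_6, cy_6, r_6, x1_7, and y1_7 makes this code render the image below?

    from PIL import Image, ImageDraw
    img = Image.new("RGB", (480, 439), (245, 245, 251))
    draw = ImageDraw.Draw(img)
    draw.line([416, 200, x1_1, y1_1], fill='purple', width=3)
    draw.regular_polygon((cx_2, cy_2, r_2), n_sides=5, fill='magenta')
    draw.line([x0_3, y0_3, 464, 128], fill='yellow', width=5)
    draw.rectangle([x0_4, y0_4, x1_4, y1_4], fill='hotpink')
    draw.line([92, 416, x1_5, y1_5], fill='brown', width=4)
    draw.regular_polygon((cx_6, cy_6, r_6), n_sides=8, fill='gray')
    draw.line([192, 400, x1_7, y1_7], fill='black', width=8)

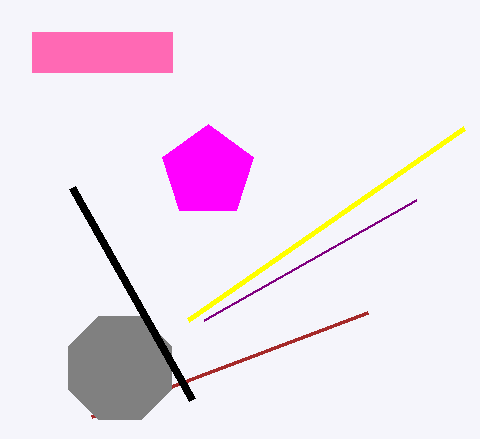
x1_1 = 204
y1_1 = 320
cx_2 = 208
cy_2 = 172
r_2 = 48
x0_3 = 188
y0_3 = 320
x0_4 = 32
y0_4 = 32
x1_4 = 172
y1_4 = 72
x1_5 = 368
y1_5 = 312
cx_6 = 120
cy_6 = 368
r_6 = 56
x1_7 = 72
y1_7 = 188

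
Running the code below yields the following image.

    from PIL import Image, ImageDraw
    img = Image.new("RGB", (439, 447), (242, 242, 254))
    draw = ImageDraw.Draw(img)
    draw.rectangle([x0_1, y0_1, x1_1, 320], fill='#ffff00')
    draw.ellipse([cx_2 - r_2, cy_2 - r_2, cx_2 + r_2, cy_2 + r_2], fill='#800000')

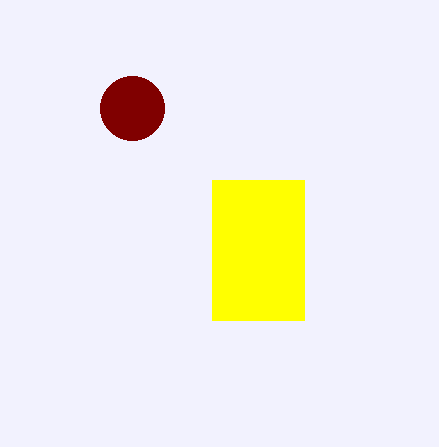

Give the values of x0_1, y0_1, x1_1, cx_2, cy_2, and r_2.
x0_1 = 212; y0_1 = 180; x1_1 = 304; cx_2 = 132; cy_2 = 108; r_2 = 32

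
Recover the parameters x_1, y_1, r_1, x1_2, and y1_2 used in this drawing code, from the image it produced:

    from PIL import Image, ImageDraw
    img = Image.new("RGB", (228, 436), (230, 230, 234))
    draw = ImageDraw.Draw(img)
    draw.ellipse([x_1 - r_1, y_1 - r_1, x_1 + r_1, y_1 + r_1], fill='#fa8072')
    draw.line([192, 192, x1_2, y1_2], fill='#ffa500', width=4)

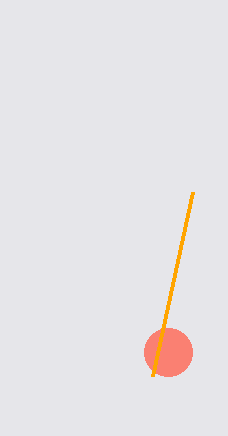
x_1 = 168; y_1 = 352; r_1 = 24; x1_2 = 152; y1_2 = 376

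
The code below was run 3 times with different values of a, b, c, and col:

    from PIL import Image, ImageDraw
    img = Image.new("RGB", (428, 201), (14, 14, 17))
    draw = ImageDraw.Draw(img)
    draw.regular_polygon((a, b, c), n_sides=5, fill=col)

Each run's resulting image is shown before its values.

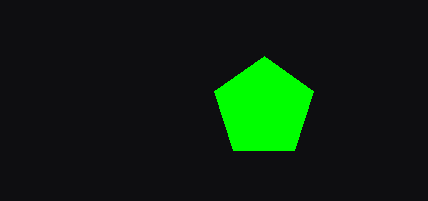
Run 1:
a = 264; b = 108; c = 52; col = 'lime'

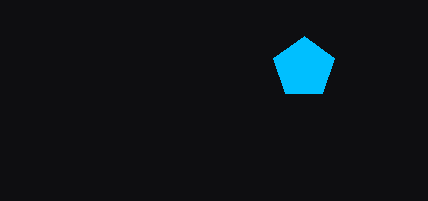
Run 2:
a = 304; b = 68; c = 32; col = 'deepskyblue'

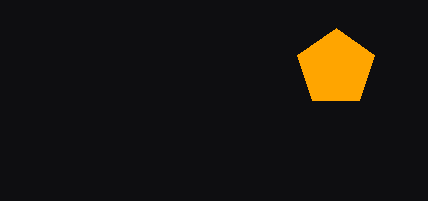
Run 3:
a = 336, b = 68, c = 40, col = 'orange'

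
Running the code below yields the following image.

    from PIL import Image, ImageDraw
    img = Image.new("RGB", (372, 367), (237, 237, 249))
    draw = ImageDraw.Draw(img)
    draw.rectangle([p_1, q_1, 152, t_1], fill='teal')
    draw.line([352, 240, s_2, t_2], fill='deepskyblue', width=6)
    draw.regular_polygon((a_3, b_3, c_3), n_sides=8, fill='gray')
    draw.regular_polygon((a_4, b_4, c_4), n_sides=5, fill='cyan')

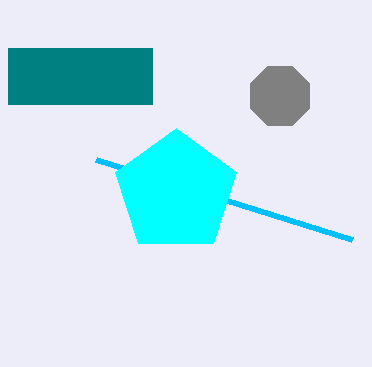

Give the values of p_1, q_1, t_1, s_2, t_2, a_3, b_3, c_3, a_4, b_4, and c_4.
p_1 = 8; q_1 = 48; t_1 = 104; s_2 = 96; t_2 = 160; a_3 = 280; b_3 = 96; c_3 = 32; a_4 = 176; b_4 = 192; c_4 = 64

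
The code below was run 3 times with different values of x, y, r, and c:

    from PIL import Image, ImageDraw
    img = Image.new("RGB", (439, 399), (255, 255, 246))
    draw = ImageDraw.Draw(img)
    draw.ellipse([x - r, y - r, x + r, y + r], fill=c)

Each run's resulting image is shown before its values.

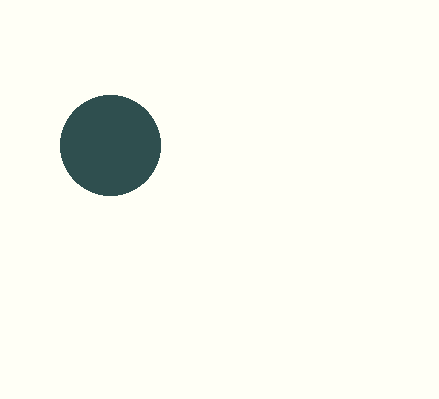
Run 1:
x = 110; y = 145; r = 50; c = 'darkslategray'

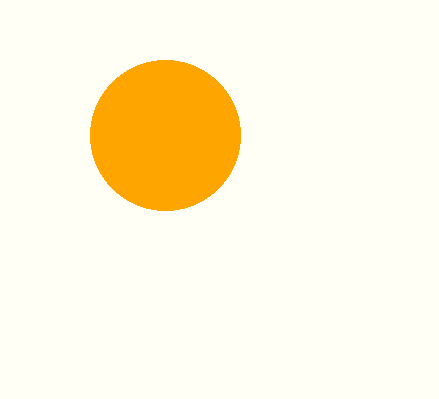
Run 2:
x = 165, y = 135, r = 75, c = 'orange'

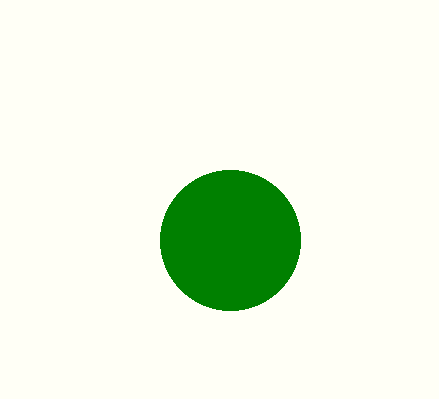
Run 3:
x = 230, y = 240, r = 70, c = 'green'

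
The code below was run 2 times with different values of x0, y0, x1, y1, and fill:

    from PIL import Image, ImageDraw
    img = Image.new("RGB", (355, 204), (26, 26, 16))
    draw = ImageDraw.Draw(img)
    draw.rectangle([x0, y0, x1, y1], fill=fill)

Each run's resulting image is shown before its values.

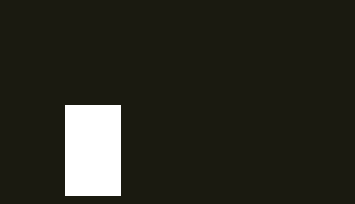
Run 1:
x0 = 65; y0 = 105; x1 = 120; y1 = 195; fill = 'white'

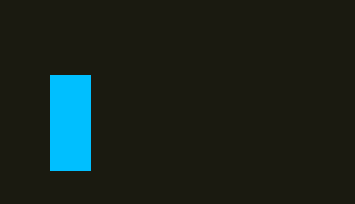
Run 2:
x0 = 50
y0 = 75
x1 = 90
y1 = 170
fill = 'deepskyblue'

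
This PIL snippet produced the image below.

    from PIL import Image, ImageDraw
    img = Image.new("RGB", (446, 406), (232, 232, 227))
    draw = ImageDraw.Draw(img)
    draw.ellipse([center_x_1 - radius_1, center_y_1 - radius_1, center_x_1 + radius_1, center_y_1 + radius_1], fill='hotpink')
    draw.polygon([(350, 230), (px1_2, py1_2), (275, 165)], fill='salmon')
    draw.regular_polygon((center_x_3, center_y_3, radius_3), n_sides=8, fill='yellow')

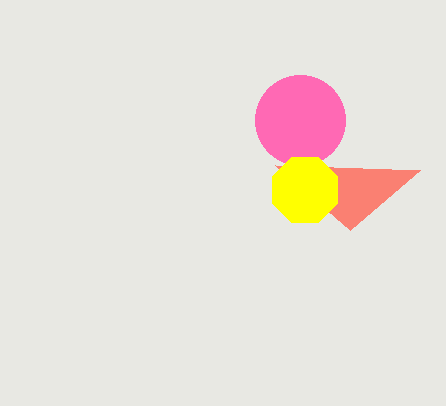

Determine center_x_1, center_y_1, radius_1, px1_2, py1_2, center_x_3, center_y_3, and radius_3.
center_x_1 = 300, center_y_1 = 120, radius_1 = 45, px1_2 = 420, py1_2 = 170, center_x_3 = 305, center_y_3 = 190, radius_3 = 35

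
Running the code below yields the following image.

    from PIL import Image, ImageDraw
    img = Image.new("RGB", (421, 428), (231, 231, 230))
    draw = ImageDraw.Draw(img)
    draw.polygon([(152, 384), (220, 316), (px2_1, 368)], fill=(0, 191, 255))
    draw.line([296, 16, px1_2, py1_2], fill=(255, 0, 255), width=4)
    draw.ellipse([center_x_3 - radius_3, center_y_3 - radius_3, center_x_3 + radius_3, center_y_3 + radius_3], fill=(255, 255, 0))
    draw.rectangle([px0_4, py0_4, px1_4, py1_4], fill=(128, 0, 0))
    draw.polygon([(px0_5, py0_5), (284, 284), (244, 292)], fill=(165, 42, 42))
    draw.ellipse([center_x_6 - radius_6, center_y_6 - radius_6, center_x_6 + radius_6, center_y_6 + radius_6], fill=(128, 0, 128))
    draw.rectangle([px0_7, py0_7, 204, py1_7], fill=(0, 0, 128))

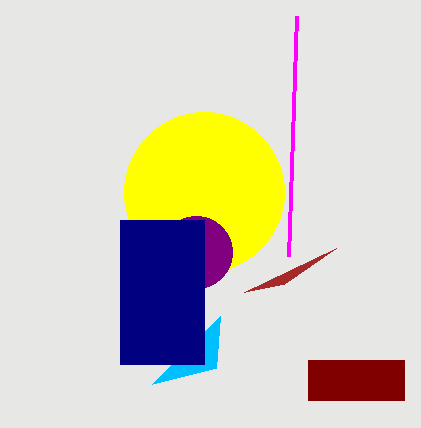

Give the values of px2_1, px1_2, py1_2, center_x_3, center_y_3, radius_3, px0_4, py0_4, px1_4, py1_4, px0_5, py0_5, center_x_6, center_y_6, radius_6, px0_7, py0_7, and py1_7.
px2_1 = 216
px1_2 = 288
py1_2 = 256
center_x_3 = 204
center_y_3 = 192
radius_3 = 80
px0_4 = 308
py0_4 = 360
px1_4 = 404
py1_4 = 400
px0_5 = 336
py0_5 = 248
center_x_6 = 196
center_y_6 = 252
radius_6 = 36
px0_7 = 120
py0_7 = 220
py1_7 = 364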